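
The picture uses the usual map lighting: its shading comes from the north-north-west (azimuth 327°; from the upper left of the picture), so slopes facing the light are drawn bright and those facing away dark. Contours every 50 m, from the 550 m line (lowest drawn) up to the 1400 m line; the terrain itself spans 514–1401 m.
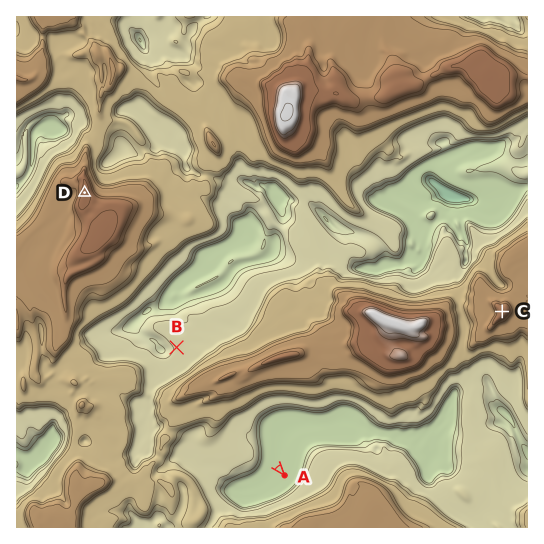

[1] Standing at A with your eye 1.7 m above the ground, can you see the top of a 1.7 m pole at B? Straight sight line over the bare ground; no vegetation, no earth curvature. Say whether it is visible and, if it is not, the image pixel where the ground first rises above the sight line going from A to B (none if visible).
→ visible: false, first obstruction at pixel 262 448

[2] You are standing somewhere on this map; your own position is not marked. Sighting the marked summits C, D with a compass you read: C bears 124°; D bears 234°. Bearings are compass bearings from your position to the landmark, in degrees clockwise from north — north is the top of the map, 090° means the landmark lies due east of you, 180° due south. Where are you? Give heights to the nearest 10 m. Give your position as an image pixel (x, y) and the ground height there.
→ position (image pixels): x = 201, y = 108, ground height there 960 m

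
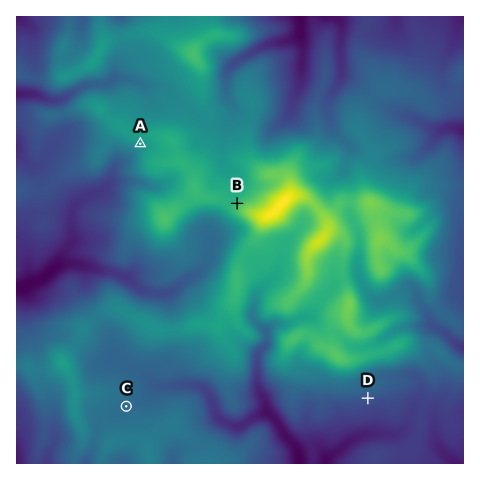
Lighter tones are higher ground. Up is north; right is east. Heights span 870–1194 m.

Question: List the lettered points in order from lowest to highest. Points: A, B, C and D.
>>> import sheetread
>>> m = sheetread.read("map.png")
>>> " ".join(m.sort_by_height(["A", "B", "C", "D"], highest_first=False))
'D C A B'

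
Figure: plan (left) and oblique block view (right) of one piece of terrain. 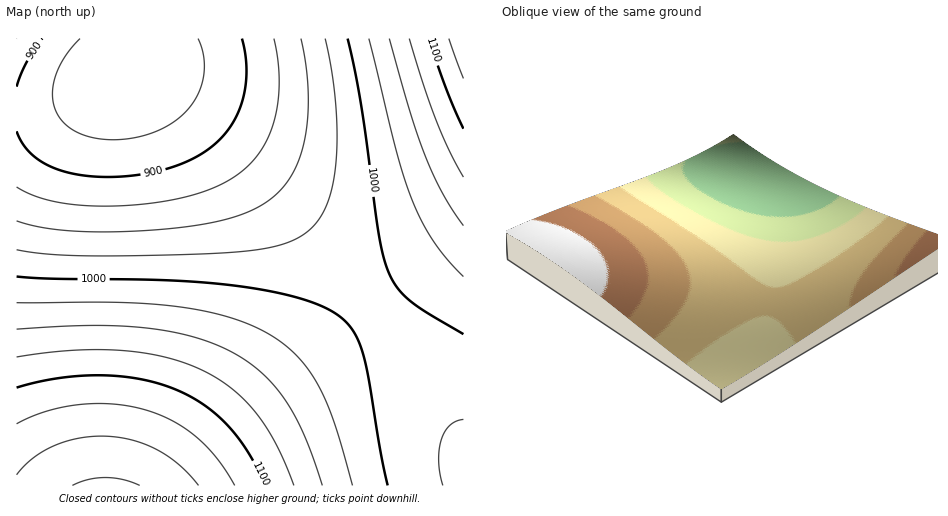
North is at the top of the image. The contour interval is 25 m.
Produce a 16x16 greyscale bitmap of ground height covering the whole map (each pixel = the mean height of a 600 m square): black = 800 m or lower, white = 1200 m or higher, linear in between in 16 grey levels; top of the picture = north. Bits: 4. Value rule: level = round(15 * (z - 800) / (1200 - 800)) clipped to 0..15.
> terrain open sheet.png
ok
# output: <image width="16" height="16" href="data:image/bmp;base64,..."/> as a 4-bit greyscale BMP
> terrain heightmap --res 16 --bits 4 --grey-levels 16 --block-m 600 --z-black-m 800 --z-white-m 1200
<image width="16" height="16" href="data:image/bmp;base64,Qk32AAAAAAAAAHYAAAAoAAAAEAAAABAAAAABAAQAAAAAAIAAAAATCwAAEwsAABAAAAAAAAAAAAAAABEREQAiIiIAMzMzAERERABVVVUAZmZmAHd3dwCIiIgAmZmZAKqqqgC7u7sAzMzMAN3d3QDu7u4A////AN7u7dy7qYd23d3dzLqZh3fM3czLqpiHd7zMy7qpmId3q7u6qpmId3eqqqmZmIh3d4iZiIiIh3eId3d3d3d3eIhmZmZmd3d4iVVVVVZmZ3iJVEREVVZneJpEMzREVWd4mkMzMzRFZ4irMyIjM0VniaszIiIzRWeJrEMyIjNFZ4m8"/>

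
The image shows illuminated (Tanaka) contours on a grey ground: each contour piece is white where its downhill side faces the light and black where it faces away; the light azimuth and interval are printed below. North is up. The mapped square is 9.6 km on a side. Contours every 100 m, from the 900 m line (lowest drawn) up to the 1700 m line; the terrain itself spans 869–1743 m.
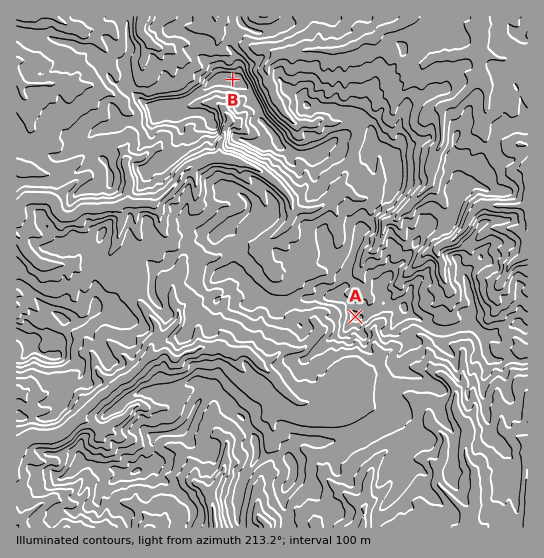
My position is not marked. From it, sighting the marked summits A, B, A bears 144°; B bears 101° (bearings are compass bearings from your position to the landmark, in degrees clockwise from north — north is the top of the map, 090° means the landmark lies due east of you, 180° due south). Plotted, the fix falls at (175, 68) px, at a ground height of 1190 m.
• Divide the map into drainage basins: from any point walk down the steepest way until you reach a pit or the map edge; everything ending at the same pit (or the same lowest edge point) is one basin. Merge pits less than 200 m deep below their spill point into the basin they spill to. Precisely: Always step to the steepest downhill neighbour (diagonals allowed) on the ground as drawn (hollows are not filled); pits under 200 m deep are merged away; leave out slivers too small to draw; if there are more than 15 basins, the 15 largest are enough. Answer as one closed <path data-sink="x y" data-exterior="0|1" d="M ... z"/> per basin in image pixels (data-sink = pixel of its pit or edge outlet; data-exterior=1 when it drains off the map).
<path data-sink="17 215" data-exterior="1" d="M127 16l-111 1 0 268 5 0 22 22 22 13 10 3 8-2 10-8 4-8 10-2 8-8 1-17 4-12 11-10 7 0 19 12 12-5 20-19 24-7 13-9 6 5 3 9 0 20-3 8 9 6 18 20 19 7 57-7 10-11-1-10 7-13 9-31 11-10 25-35 0-29-6-6-19-10-5 12-23-4-5 2-8-6-17 11-20-3-14-8-4-10-15-16 0-6-12-23-9-9-6-2-15 0-33 22-26 4-4 3-5-1-21-18-1-4-4-18 7-17-3-11z"/><path data-sink="478 25" data-exterior="0" d="M527 16l-288 1 2 8-12 21 10 19 0 9-4 5 13 11 12 23 0 6 15 16 7 13 11 5 17 3 5-1 12-10 11 6 5-2 23 4 5-12 19 10 6 6 0 29-25 35-11 10-9 31-7 13 1 10-9 10 15 10 6 12 18-6 8-8 11 4 9 0 4 6 11 4 17 14 10 1 26-8 13 11 1 15 6 10 10 0 6-3 11 4 10 0z"/><path data-sink="17 446" data-exterior="1" d="M226 228l-13 9-24 7-20 19-12 5-19-12-7 0-11 10-4 12 0 15-9 10-10 2-4 8-10 8-8 2-11-2-9 35-12-1-13-8-8 10-6 2 1 169 112 0-2-14-5-3-5 0-9-13 0-13 14-10 7 0 16-6 8-5 2-2 0-11-3-6 1-8 10-4 11 0 9-4 17-30 10-12 4 1 30 31 11 18 2 14-1 3 7 3 11-1 15 3 0-10 6-9 40 1 23-5 20-9 13-12 2-6-5-14 0-6 9-18-1-13 12-15-1-4-11-8-3-6 11-14 0-4-17-2-4-2-8 8-18 6-6-12-5-5-9-4-36 3-15 4-19-3-12-7-14-17-9-6 3-8 0-20-3-9z"/><path data-sink="473 527" data-exterior="1" d="M405 309l-12 16 3 6 9 6 3 6-12 15 1 13-9 18 0 6 5 14-2 6-20 16-22 8-14 2-40 0-6 8 0 10 4 7 0 11-10 18 5 32 239 1 1-166-10-1-11-4-6 3-10 0-6-10-1-15-13-11-26 8-10-1-17-14-11-4z"/><path data-sink="215 527" data-exterior="1" d="M211 387l-11 12-17 30-9 4-11 0-10 4 0 28 4 12 18 12 16 16 2 12-4 8 1 3 48 0-1-23 3-18 5-13 11-16 0-17-12-22z"/><path data-sink="143 17" data-exterior="1" d="M183 16l-55 1 0 22 3 11-7 16 3 13 2 10 21 18 5 1 4-3 26-4 35-23-8-12-8-7 0-12-7-7-25-10 12-12z"/><path data-sink="149 527" data-exterior="1" d="M153 464l-8 5-16 6-7 0-11 6-4 6 2 14 8 10 5 0 5 3 3 14 59 0 4-11-2-12-16-16-18-12z"/><path data-sink="267 527" data-exterior="1" d="M257 455l-17 32-3 18 2 22 48 1-4-33 10-18 0-11-2-5-6-4-22 0z"/>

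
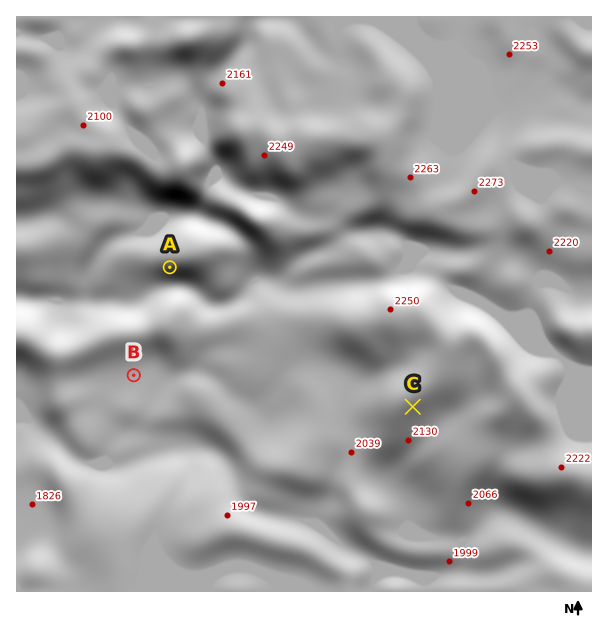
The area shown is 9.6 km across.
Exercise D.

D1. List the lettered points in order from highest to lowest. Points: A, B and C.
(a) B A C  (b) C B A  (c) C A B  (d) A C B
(c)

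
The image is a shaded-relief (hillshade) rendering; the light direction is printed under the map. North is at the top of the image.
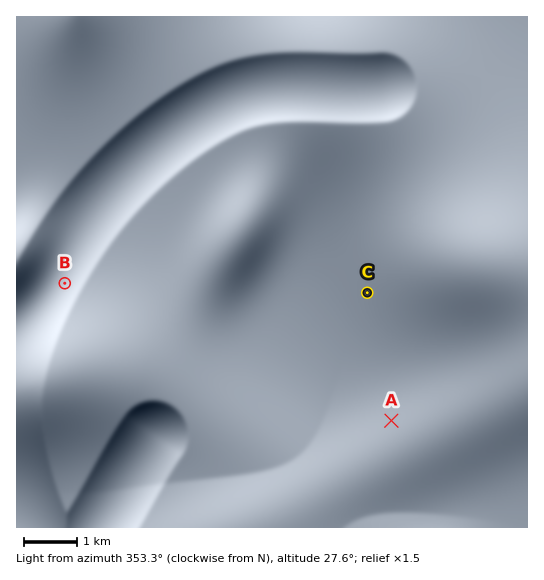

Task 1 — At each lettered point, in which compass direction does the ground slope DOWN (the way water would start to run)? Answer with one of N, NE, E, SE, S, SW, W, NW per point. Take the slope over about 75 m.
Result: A NW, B NW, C SW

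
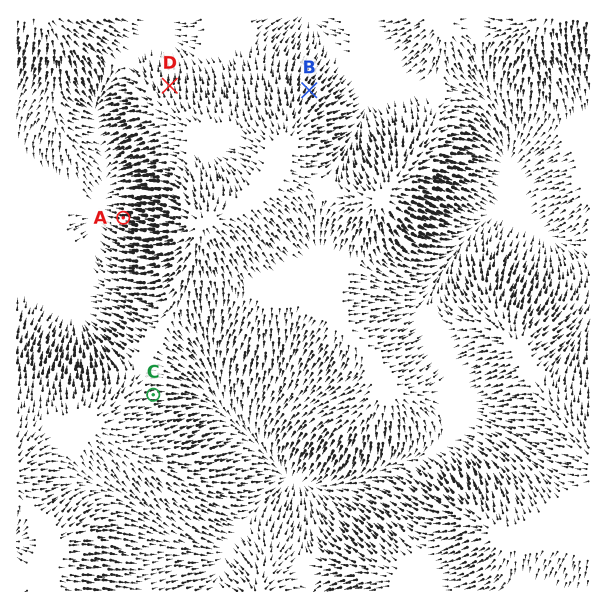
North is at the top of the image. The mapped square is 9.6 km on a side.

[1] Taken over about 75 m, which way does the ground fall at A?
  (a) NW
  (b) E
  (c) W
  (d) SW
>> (c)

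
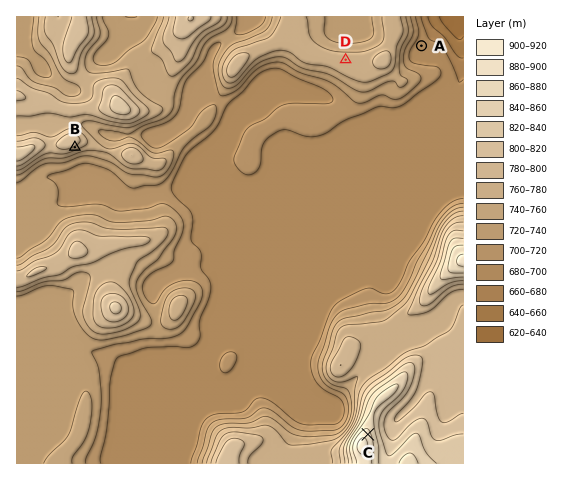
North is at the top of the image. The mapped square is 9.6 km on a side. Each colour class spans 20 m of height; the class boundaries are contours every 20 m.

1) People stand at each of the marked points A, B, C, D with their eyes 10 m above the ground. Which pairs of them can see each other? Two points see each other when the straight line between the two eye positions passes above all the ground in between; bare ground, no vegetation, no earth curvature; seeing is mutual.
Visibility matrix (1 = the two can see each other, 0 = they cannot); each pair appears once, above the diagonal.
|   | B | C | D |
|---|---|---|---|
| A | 0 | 0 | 0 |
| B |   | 1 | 1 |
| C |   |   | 1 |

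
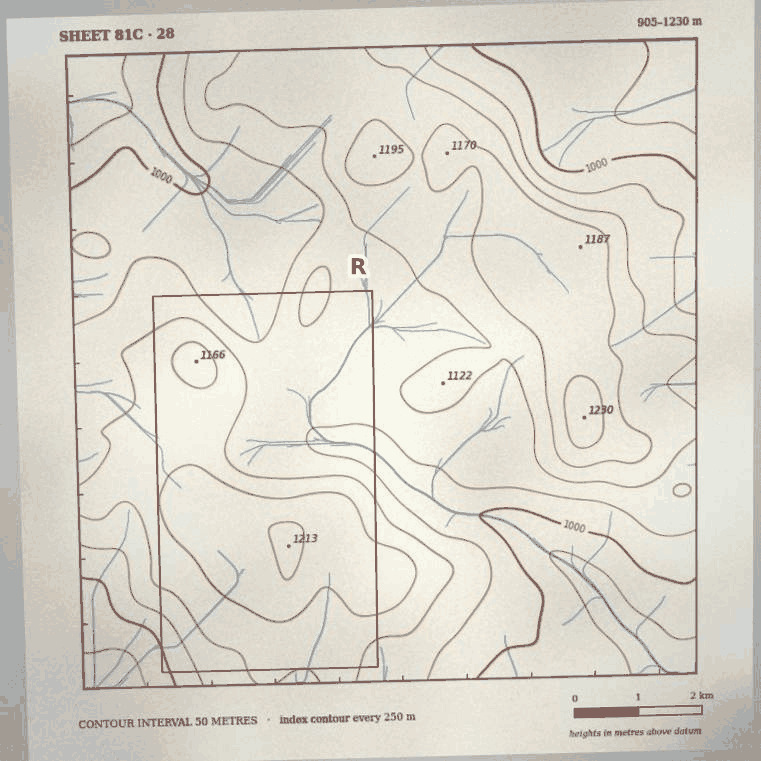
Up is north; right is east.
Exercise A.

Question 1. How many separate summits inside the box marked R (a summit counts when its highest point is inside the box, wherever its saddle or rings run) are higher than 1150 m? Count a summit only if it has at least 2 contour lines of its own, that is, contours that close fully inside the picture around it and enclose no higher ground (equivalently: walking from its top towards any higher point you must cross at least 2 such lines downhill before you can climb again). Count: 1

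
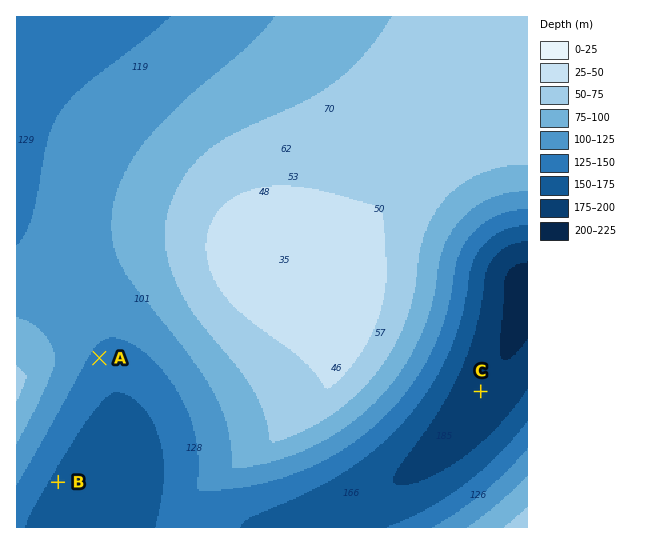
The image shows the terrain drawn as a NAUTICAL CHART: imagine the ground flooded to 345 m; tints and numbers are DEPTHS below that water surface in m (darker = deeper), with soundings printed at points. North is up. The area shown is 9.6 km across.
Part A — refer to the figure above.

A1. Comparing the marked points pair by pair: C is lower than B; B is lower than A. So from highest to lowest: A B C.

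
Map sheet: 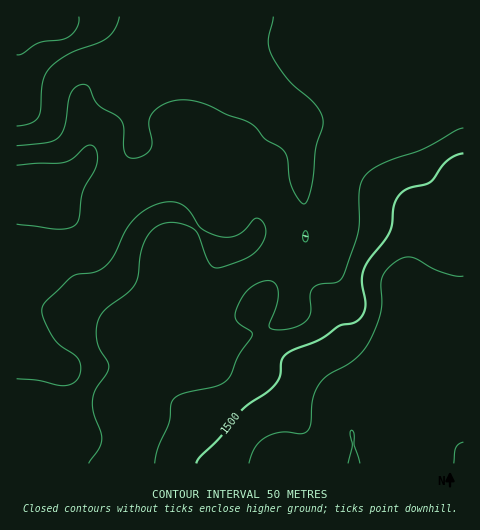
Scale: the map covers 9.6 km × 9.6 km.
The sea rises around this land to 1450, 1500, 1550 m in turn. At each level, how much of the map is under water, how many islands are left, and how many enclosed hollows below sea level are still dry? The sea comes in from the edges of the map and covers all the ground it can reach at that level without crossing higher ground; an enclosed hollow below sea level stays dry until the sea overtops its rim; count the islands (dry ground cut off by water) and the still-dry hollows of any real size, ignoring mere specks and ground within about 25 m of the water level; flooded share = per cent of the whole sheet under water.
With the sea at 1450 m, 68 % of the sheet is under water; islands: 0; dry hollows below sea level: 0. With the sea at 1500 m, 80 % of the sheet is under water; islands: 0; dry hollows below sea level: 0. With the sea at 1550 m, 88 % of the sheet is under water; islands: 0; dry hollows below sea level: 0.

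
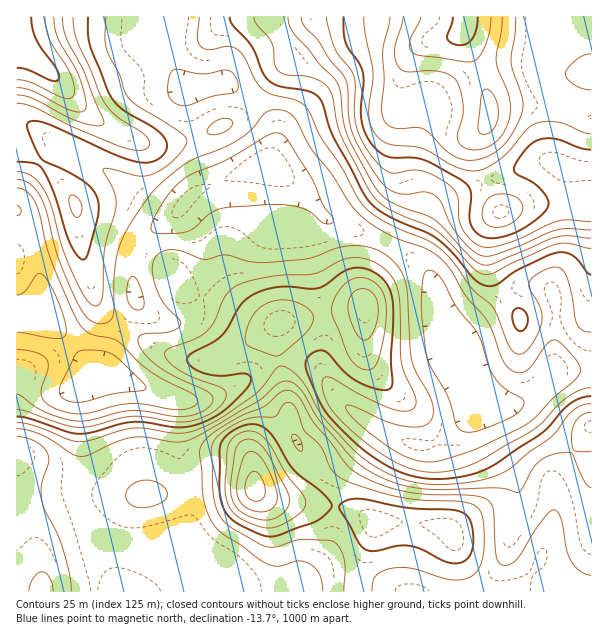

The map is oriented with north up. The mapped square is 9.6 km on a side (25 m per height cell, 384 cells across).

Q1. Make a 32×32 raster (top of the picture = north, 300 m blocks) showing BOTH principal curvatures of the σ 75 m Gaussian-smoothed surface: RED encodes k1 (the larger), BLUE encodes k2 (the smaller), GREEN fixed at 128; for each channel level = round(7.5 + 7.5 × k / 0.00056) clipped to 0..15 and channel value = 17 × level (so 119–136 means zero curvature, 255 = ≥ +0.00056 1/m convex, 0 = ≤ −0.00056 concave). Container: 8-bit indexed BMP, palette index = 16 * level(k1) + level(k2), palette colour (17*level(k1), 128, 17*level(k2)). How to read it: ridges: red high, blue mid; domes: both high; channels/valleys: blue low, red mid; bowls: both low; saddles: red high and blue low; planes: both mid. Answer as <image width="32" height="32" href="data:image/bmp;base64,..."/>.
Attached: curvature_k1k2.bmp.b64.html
<image width="32" height="32" href="data:image/bmp;base64,Qk02CAAAAAAAADYEAAAoAAAAIAAAACAAAAABAAgAAAAAAAAEAAATCwAAEwsAAAABAAAAAAAAAIAAABGAAAAigAAAM4AAAESAAABVgAAAZoAAAHeAAACIgAAAmYAAAKqAAAC7gAAAzIAAAN2AAADugAAA/4AAAACAEQARgBEAIoARADOAEQBEgBEAVYARAGaAEQB3gBEAiIARAJmAEQCqgBEAu4ARAMyAEQDdgBEA7oARAP+AEQAAgCIAEYAiACKAIgAzgCIARIAiAFWAIgBmgCIAd4AiAIiAIgCZgCIAqoAiALuAIgDMgCIA3YAiAO6AIgD/gCIAAIAzABGAMwAigDMAM4AzAESAMwBVgDMAZoAzAHeAMwCIgDMAmYAzAKqAMwC7gDMAzIAzAN2AMwDugDMA/4AzAACARAARgEQAIoBEADOARABEgEQAVYBEAGaARAB3gEQAiIBEAJmARACqgEQAu4BEAMyARADdgEQA7oBEAP+ARAAAgFUAEYBVACKAVQAzgFUARIBVAFWAVQBmgFUAd4BVAIiAVQCZgFUAqoBVALuAVQDMgFUA3YBVAO6AVQD/gFUAAIBmABGAZgAigGYAM4BmAESAZgBVgGYAZoBmAHeAZgCIgGYAmYBmAKqAZgC7gGYAzIBmAN2AZgDugGYA/4BmAACAdwARgHcAIoB3ADOAdwBEgHcAVYB3AGaAdwB3gHcAiIB3AJmAdwCqgHcAu4B3AMyAdwDdgHcA7oB3AP+AdwAAgIgAEYCIACKAiAAzgIgARICIAFWAiABmgIgAd4CIAIiAiACZgIgAqoCIALuAiADMgIgA3YCIAO6AiAD/gIgAAICZABGAmQAigJkAM4CZAESAmQBVgJkAZoCZAHeAmQCIgJkAmYCZAKqAmQC7gJkAzICZAN2AmQDugJkA/4CZAACAqgARgKoAIoCqADOAqgBEgKoAVYCqAGaAqgB3gKoAiICqAJmAqgCqgKoAu4CqAMyAqgDdgKoA7oCqAP+AqgAAgLsAEYC7ACKAuwAzgLsARIC7AFWAuwBmgLsAd4C7AIiAuwCZgLsAqoC7ALuAuwDMgLsA3YC7AO6AuwD/gLsAAIDMABGAzAAigMwAM4DMAESAzABVgMwAZoDMAHeAzACIgMwAmYDMAKqAzAC7gMwAzIDMAN2AzADugMwA/4DMAACA3QARgN0AIoDdADOA3QBEgN0AVYDdAGaA3QB3gN0AiIDdAJmA3QCqgN0Au4DdAMyA3QDdgN0A7oDdAP+A3QAAgO4AEYDuACKA7gAzgO4ARIDuAFWA7gBmgO4Ad4DuAIiA7gCZgO4AqoDuALuA7gDMgO4A3YDuAO6A7gD/gO4AAID/ABGA/wAigP8AM4D/AESA/wBVgP8AZoD/AHeA/wCIgP8AmYD/AKqA/wC7gP8AzID/AN2A/wDugP8A/4D/AIa5mIWHiIiHh4iHh3d2lnd2driWZXV0hJOUlqeXd5eXhqeXhYeHh3d3h4d2dYWVdnZ2lqV2doaYubaThaeYl3aHp4eGd4eHd3d3hoRzpKRkhXWGuJiWl6i6uYNzl6iHdYeXhnZ3hoaGdnaEopPFtpWWhYa5qKenqLm5hHKGuJd1l4d2hoeHmIiHhpHD6vro1saktsnY5/f46di1g3WnmIWXh3aHh5eYqJiVkLX9/NfFtqW2x8fGtre31tW1hqeYhZeHhoaHh4eHh3Rxlfn6pnOElrWmhnRiYXKEpbanqZd2ucjGtbeomJenpKOm+PmVYJbnxoZzYWFzdHWGp7i4pob6+ebU1ujp+Pb09Pj86ZGD9+iEcXBxhJSEdIWFl8bFt8eVdGN0p7i3hHJylej0wuf1c3Bwg5a3pnV1dHNjhcjswHBQYnKSkYBgUFCAoKPo+6VgcIS32MiWhXZ2dHKCptm2hWR0dXSBgICDlLGAcdX2kHCVuOfHhoSGhoWWpIGCsrm4lnVlc4Om1/j62JWDwrKAk6nYxoZldXaFlce2Y2S0mKe1lHR0x/jnx8jXtpenlnWEqNi3dXR2d3WF2MhzhaeFdYKzt8TWlnRzdIanqKmoloOX+MeFc3Z2dHXZ2pOWqJVkcrb5xXSDlJV0hpipubm2o7j6yYRzdYR1pejKk4Wnp3Jz2PiFYYW4p5WWlqipqKWkyfzJlHN0g6bEtJVzdbeogIX46IVxl8mohoaVhYaGhZbI2Lajg2Fy5cSCcmN1t6eApve3dYK2uqeGh4Z1dXV2hqalk5JxYHT3xoWDYmK0lYDH95d2g5OWhZaYh3Z2hoWFhJGAgHKDt9rZuJh1Y5Rzcdf4mIaGg3R2h5iHh5iYhnVykJKWttTXytva2NbFyEFj9+qolqeGdHWGh4eHiIeFhIOkudjGlIWnysnHxsbZUcT3uZaElaV0c4SFh4d2dYWFg6fpt3Vkg7OklpeGhofU9ceEgYKUtpd1dIOEdXZ1hnRzt+eFZHWmtJGCdXZ2hdiVcnCCptjp2MWnloR0ZYWHg4TIyJeVt8nZt5NjZXWVpXBwlOb3+Ni1tcfZuJV0dYeTptrKuLa2p9nrpoN1hqlxcab39rWFhHR1l7nHtXR1hYOn2smYh3Zlp+m3s7a3uGOW+PelY3N1dnaFhYSilYV0YpW4x5d2dnan2KeUl5eHxfj5yIOEh4d2doV1c6bKuJV0g5XGtnVldbXHhnV2hnbH+NiWc3WHh4aWl3Vjp7mWlJanlafHp4aWxaVldXeHd6jWlXN0dXeHhpa4loW2hoSGp6mmlrnJx8m5l4WFh4eHt8Z1dXaGd3d2dpemt6iVt7iVqId1lqaGt8mYhYV3d4c="/>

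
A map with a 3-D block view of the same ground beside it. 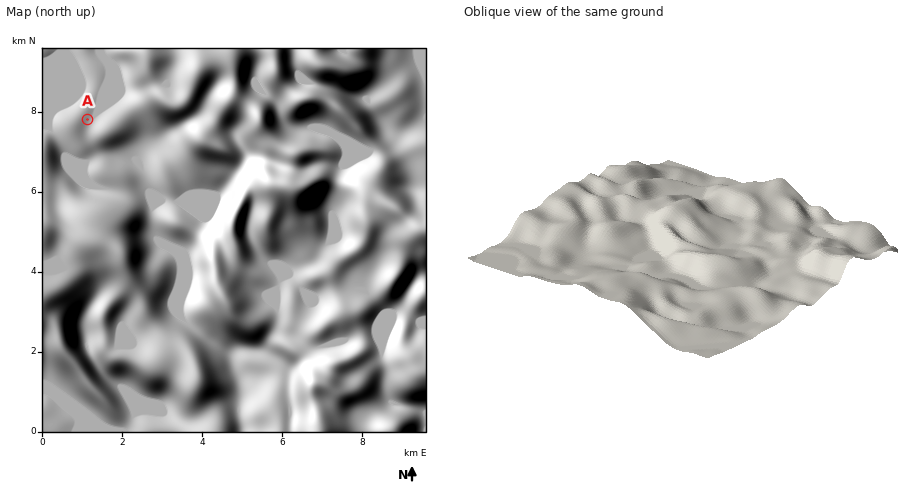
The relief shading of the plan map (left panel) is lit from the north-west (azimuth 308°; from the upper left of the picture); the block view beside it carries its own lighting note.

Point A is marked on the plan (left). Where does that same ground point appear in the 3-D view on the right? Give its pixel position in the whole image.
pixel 536 262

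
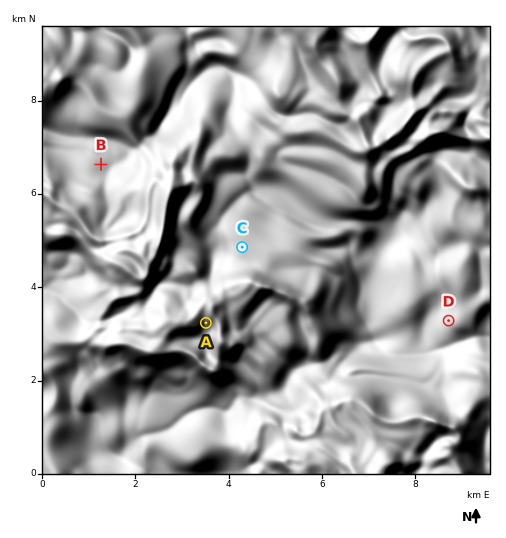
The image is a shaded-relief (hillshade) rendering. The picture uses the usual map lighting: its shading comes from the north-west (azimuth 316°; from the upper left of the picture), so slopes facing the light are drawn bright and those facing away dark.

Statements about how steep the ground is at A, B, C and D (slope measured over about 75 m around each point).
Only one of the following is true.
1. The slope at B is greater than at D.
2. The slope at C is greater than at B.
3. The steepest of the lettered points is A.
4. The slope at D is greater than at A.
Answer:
4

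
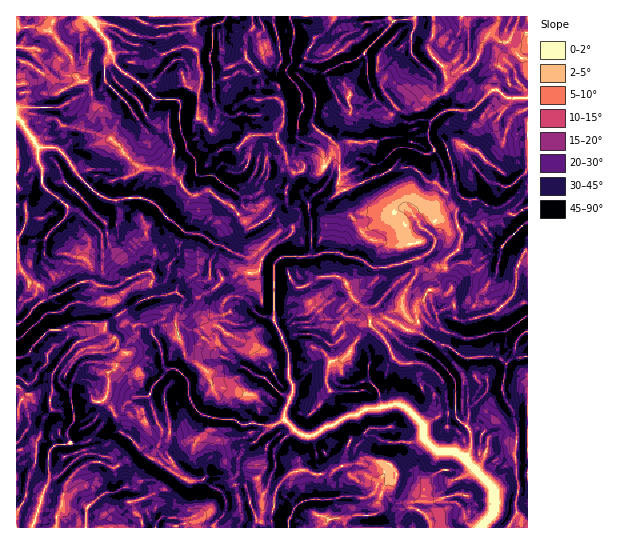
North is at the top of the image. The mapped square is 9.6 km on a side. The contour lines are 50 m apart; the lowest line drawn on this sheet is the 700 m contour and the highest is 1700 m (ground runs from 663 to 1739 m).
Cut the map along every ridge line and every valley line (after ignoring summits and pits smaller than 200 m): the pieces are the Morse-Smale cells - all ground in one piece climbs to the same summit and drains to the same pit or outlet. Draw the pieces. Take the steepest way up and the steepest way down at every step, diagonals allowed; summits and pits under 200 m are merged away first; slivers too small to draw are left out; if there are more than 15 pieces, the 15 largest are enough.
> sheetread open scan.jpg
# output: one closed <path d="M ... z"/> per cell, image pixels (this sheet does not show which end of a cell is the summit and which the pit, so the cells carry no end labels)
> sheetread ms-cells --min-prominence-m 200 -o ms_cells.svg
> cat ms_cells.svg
<path d="M334 143l-5 18-6 6-18 0-4 5-8 1-8 18 2 12 4 7 2 21-7 8-16 9-7 9 0 3 12 6-2 53 15 32 1 28 4 7 0 5-8 18-1 10-13 6-14 14 0 3 6 6 11 1 19-18 12 5 6 0 15-9 7-2 4 9 8 7 8 4 6-1 10-8 5 0 9 5 12 2 1 12-5 11 5 9-12 11-7 25-3 4-19 0-6 2-4 4 0 7 182 0 1-195-5 0-4 5-6 19-6 6-2 0-10-7-30 1-15-10-12-3-19-13-3-24 8-8 3-6 4-4 16 4 5-4-7-16 0-12 15-15 1-13-4-7-1-15 7-13-9-5-9-1-10-9-8-2-8-9-9-5-15 0-12 8-44 17 0-42z"/><path d="M199 16l-182 0-1 154 11 2 12-9 4 6 1 18 25 21 9 3 24 22 9-1 6-6 2-19-2-7 22-3 16 7 11 13 19 15 17 3 11 8 32 14 10-1 7 3 8-11 16-9 7-8-2-21-4-7-2-10 8-20-6-11-2-9-8-12 0-6-28 1-11 12-9-1-21-20-5-7-4-2-2-7 4-38-2-6-2-16-2-2-2-24z"/><path d="M527 16l-93 0-1 19-5 12 3 7 13 13 4 18-3 6-14 8-13 10-15 3-6-4-12 17-1 13-6 3-29 0-10 3-2 2 3 21-1 24 44-16 12-8 15 0 9 5 8 9 8 2 10 9 13 3 8 5 12 0 11 7 12 1 10 7 4 0 12-7z"/><path d="M177 369l-10 0-3 6-9 8-6 13-15 1-10 9-5 7-4 2 5 15 10 7 17 19 10 4 29 20 17 0 16 11 6 0 13-7 7 1 6 21 7 15 11 2 3-2-1-3 5-28 4-7 13-11 14-1 8 4 7 0 9-2 12-8 8-1 16 1 12-4 11 4 5-6 0-16-12-2-9-5-5 0-10 8-6 1-9-4-11-16-7 2-15 9-6 0-12-5-19 18-11-1-6-6 0-3 13-14-9 0-7-2-11 2-8-5-20-1-13-4-6-5-7-12-1-17z"/><path d="M218 287l-24 12-9 0-8-7-32 7-40 26 0 6 11 8 0 8 5 7-5 13-8 6 0 20-4 6 11 16 4-2 5-7 10-9 15-1 6-13 9-8 3-6 10 0 11 12 0 12 5 13 12 10 10 3 15 0 13 6 8-2 10 2 13 0 10-6 0-6 5-15-12-7-11-12-12-4-31-20 0-6-4-6-2-9 12-12-4-3-2-6 0-8 5-8z"/><path d="M433 16l-98 0-8 14-12 8-18 35 16 18 3 8-4 19 1 8 25 19 11-4 29 0 6-3 1-13 12-17 6 4 15-3 13-10 14-7 3-7-4-18-13-13-3-7 5-12z"/><path d="M70 443l-15 2-5 6-7-3-14 0-4 1-9 10 1 69 167-1-1-6-6-4-15 0-7 8-6-7-9-25-6-5-9-2-1-11-14-18-17-4-15 4z"/><path d="M251 16l-50 0-8 9 2 24 2 2 2 16 2 6-4 42 29 30 9 3 3 0 11-12 28-1 6-10 1-8-1-14-4-4 0-12-21-15-13-17 0-18 8-10z"/><path d="M139 197l-23 4 3 6-2 19-3 5-13 3 2 44-3 7 3 2 12 0 24-14 11-1 3 5-2 6 2 13 10 0 14-4 8 7 9 0 21-11 2-2-8-9 0-11 7-16 0-5-14-10-17-3-19-15-11-13z"/><path d="M39 163l-12 9-11-1 0 74 4 24 10 14 11 4 8 9 9-1 25-14 8 0 8 4 4-7-2-45-23-22-9-3-25-21-1-18z"/><path d="M115 416l-8 3-17 21-18 5 6 12 9-4 23 4 14 18 1 11 9 2 6 5 9 25 6 7 7-8 15 0 6 4 2 7 87-1-1-6-9 2-6-4-11-34-7-1-13 7-6 0-16-11-13 1-9-4-24-17-10-4-17-19-10-7z"/><path d="M465 199l-9 12 1 15 4 7-1 13-15 15 0 12 7 14-3 6 6 13 0 12 8 3 31-8 19-18 3-8 0-17 8-17 4-3-1-42-12 7-4 0-10-7-12-1-11-7z"/><path d="M90 323l-11 0-20 8-10 0-22 24-11 3 0 19 11 7 10-7 20 2 8 9 6 3 2 31-6 13 2 7 4 2 17-4 13-17 12-8-11-16 4-6 0-20 8-6 5-13-5-7 0-8-11-8 0-6z"/><path d="M262 259l-5 13-19 1-8 6-7 0-6 7 11 11-5 8 0 8 2 6 4 3-10 9-2 8 8 18 21 11 8 7 12 4 11 12 13 8 3-13-4-7-1-28-15-32 2-53z"/><path d="M334 16l-61 1 0 8 4 9 4 21-5 19 0 9 3 3 0 13 4 4 1 7-1 15-6 8 0 8 8 12 2 9 6 10 8 0 4-5 18 0 6-6 3-7 1-12-14-10-7-9 4-18-3-14-16-18 18-35 12-8 6-9z"/>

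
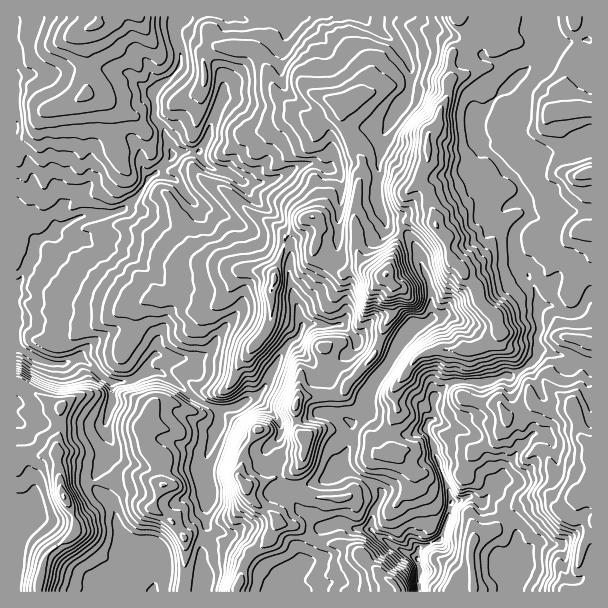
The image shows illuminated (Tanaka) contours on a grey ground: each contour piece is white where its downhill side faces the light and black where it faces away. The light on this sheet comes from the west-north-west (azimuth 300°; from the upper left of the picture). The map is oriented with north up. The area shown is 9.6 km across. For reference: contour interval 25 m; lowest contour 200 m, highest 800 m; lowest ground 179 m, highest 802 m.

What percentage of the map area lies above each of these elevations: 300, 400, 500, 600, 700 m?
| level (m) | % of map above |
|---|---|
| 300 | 93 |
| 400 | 70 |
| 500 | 50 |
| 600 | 23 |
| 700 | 4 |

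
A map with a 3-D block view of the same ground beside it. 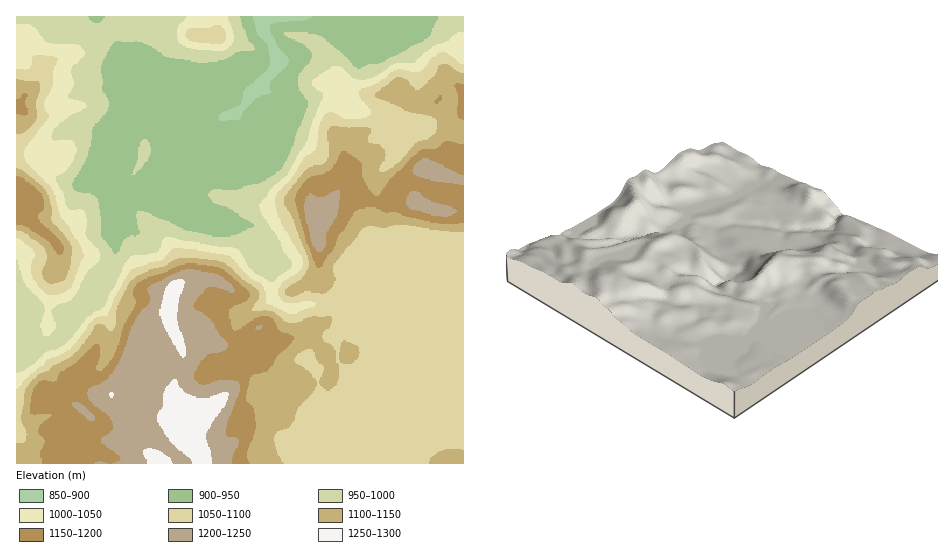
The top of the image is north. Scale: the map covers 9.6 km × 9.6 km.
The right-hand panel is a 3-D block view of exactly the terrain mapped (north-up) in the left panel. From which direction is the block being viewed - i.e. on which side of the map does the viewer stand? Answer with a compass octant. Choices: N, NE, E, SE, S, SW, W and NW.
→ SE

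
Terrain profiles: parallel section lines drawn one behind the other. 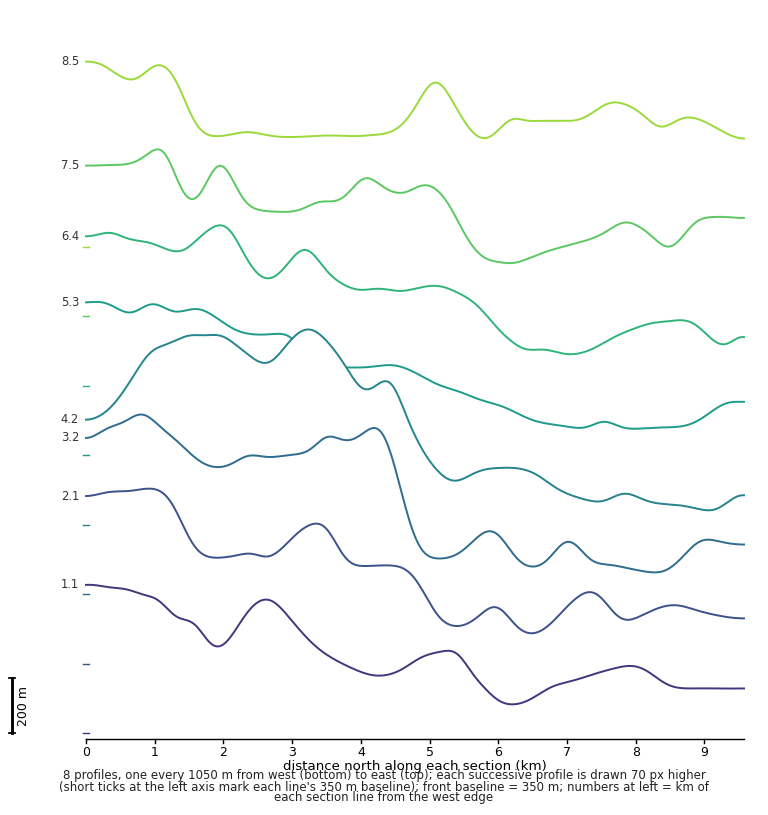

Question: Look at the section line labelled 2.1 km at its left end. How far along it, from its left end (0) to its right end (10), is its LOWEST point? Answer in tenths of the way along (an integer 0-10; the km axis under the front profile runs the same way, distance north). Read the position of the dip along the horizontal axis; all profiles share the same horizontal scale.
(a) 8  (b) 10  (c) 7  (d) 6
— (c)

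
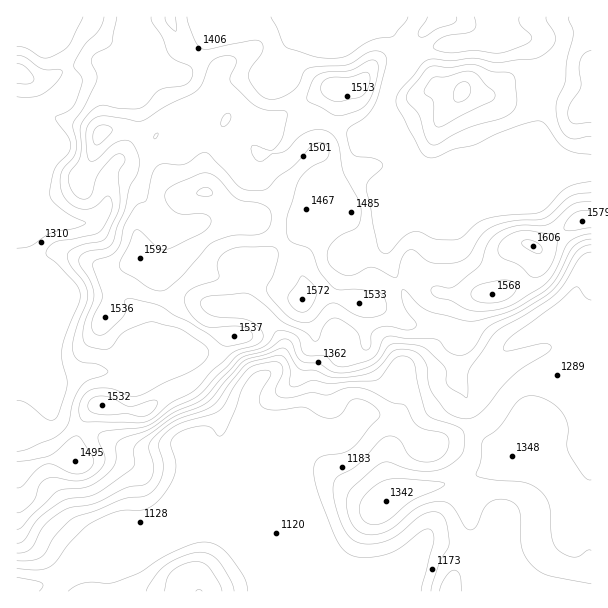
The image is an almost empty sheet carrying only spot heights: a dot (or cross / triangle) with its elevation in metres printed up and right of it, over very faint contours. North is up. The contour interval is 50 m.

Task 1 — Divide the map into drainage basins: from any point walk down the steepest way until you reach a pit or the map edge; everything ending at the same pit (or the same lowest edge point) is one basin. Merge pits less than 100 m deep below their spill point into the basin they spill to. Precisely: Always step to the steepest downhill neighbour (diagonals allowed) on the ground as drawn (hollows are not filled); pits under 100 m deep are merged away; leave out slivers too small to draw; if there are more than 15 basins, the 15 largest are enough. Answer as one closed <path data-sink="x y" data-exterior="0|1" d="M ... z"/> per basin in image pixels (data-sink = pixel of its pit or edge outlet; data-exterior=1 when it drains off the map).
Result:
<path data-sink="17 588" data-exterior="1" d="M242 115l-11 0-5 4-18 31-3 9-1 16-2-26-19-23-13 0-13 8-3 9 10 33 13 18 10 3-22 2-10 5-15 11-2 7 0 15 2 11-1 10 16 8 5 6 2 9 13 24 25 21 18 8 12 2-6 5-6 15-24 24-30 16-17 13-19 1-18-4-17 2-8 9-6 14-5 15 0 14-29 0-29 14 0 117 575 1 1-371-11-1-12 6-20 16-12 6 1 10-4 9-19 17-14 10-60 0-27-18-22 10-23 20-45-12-15 0-6 4 1-16-4-13 1-9 23-32 19-18-1-7-12-18-2-12-10-19-3 0-9 8-21 24 1-7-15-27-5-27-12-7z"/><path data-sink="498 17" data-exterior="1" d="M591 16l-420 0-1 5 11 24 13 11 26 13-4 6-8 24-27 26 11 9 10 15 2 26 1-16 3-9 20-34 14-1 21 7 7 0 36-22 21-10 9-2 0 20-8 15-8 27-2 3 7 12 5 20 10 15 3 10-19 18-23 32-1 9 4 13 0 14 5-2 15 0 45 12 18-17 27-13 27 18 60 0 14-10 19-17 4-9-2-11 3 1 6-2 19-17 17-9 11-1z"/><path data-sink="36 17" data-exterior="1" d="M170 16l-154 1 1 457 28-14 29 0 0-14 5-15 6-14 8-9 17-2 18 4 19-1 17-13 30-16 24-24 6-15 6-5-21-5-21-13-19-22-7-15-2-9-5-6-16-8 1-10-2-11 0-15 2-7 7-7 14-8 26-3-10-3-8-9-15-45 3-6 7-6 22-7 22-22 8-24 4-6-26-13-13-11z"/>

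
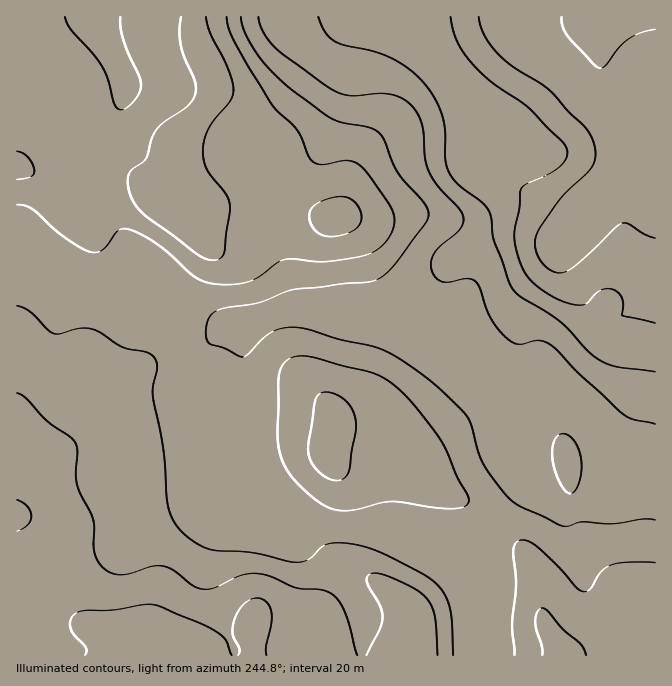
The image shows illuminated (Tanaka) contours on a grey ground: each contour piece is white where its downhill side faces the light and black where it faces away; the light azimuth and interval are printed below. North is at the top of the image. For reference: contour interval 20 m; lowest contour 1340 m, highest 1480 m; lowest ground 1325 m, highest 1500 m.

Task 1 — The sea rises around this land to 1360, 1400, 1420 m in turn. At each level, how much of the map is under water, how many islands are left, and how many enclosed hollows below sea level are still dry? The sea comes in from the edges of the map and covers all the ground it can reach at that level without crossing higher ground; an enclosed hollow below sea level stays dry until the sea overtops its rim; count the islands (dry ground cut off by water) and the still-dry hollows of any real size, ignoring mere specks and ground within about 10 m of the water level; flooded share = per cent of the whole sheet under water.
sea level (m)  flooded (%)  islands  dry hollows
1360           10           0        0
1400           21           0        0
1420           34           0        0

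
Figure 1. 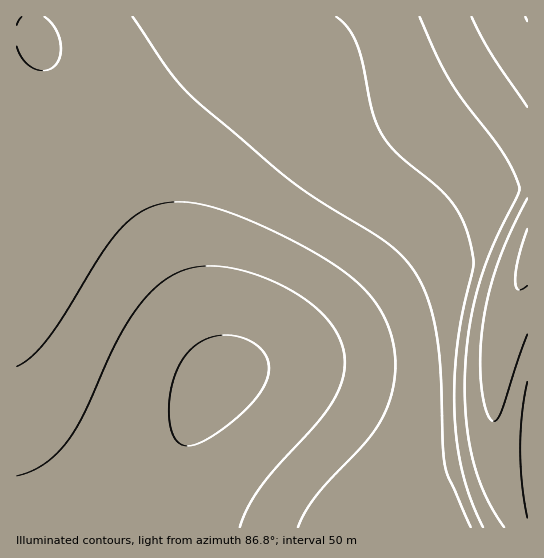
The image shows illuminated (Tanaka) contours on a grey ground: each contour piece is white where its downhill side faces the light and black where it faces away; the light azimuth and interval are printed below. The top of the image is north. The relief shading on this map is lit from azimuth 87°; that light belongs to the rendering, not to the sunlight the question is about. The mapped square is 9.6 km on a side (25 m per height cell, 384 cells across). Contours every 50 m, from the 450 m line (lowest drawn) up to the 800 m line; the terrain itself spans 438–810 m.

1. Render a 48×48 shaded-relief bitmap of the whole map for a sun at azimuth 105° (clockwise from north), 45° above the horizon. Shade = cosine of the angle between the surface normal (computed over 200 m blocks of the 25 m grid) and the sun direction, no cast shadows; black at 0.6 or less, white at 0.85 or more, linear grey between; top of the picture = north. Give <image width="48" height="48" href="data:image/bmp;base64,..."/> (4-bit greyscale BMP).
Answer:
<image width="48" height="48" href="data:image/bmp;base64,Qk32BAAAAAAAAHYAAAAoAAAAMAAAADAAAAABAAQAAAAAAIAEAAATCwAAEwsAABAAAAAAAAAAAAAAABEREQAiIiIAMzMzAERERABVVVUAZmZmAHd3dwCIiIgAmZmZAKqqqgC7u7sAzMzMAN3d3QDu7u4A////AGZmZmZmZnd3iIiIiIiIiIh3d2ZmaLy5dmZmZmZmZmd3eIiIiIiIiIh3d3ZmacyoZWZmZmZmZmd3eIiIiJmIiIiHd3d3esuXVGZlVVZmZmZ3eIiIiImIiIiId3d3i9uXQ2ZVVVVWZmZ3d4iIiIiIiIiIh3d3nNuGMmZVVVVVZmZnd4iIiIiIiIiIiHd3rdqFMWZVVVVVVmZnd3iIiIiIiIiIiIh4vdqFIGZVVVVVVWZmd3eIiIiIiIiIiIiIztp0EGVVVVVVVWZmd3eIiIiIiIiIiIiJzsp0EGVVVVVVVVZmZ3d4iIiIiIiIiIiJ3tp0EGVVVVVVVVVmZ3d3iIiIiImYiIiJ39p0EGVVVVVVVVVmZnd3iIiIiImZmZiK39p0EGVVVVVVVVVWZmd3eIiIiImZmZma39p0EGVVVVVVVVVWZmd3d4iIiImZmZma39uEEGVVVVVVVVVVZmZ3d4iIiIiZmZma3+uFEGVVVVREVVVVZmZ3d3iIiIiJmZmZ3+uVIGVVVVRERVVVZmZnd3eIiIiImZmZz+yWMWVVVVRERVVVVmZnd3d4iIiIiZmZz/ynMmVVVVRERVVVVmZmd3d3iIiIiJmZv/2nQmVVVVRERVVVVmZmd3d3iIiIiIiZrv64U2VVVVRERVVVVmZmd3d3eIiIiIiInf7JZGVVVVVVVVVVVmZmd3d3d4iIiIiIm//admVVVVVVVVVVVmZmd3d3d3iIiIiIiu/bh2ZVVVVVVVVVVmZmd3d3d3d4iIiIic/sqGZVVVVVVVVVZmZmd3d3d3d3eIiIiK79uWZVVVVVVVVVZmZmd3d3d3d3d3iIiJ3+y2ZVVVVVVVVWZmZmd3d3d3d3d3d4iIrv3GZlVVVVVVVmZmZnd3d3d3d3d3d3iInP7WZlVVVVVVZmZmZ3d3d3d3d3d3d3eIiu/mZmZVVVVmZmZmZ3d3d3d3d3d3d3d4iL/2ZmZmZmZmZmZmd3d3d3d3d3d3d3d3iJ32ZmZmZmZmZmZnd3d3d3d3d3d3d3d3iIrGZmZmZmZmZmZ3d3d3d3d3d3d3d3d3eIiWZmZmZmZmZmd3d3d3d3d3d3d3d3d3eIiGZmZmZmZmZnd3d3d3d3d3d3d3d3d3eIiGZmZmZmZ3d3d3d3d3d3d3d3d3d3d3eIiGZmZnd3d3d3d3d3d3d3d3d3d3d3d3eIiGZmZ3d3d3d3d3d3d3d3d3d3d3d3d3iIiGZmd3d3d3d3d3d3d3d3d3d3d3d3d4iIiGZnd3d3d3d3d3d3d3d3d3d3d3d3eIiIiGZnd3d3d3d3d3d3d3d3d3d3d3d4iIiIiGZnd3d3d3d3d3d3d3d3d3d3d4iIiIiIiGZ3d3d3d3d3d3d3d3d3d3d3eIiIiIiIiGZ3d3d3h3d3d3d3d3d3d3d3iIiIiIiIiGZ3d3eIiHd3d3d2Zmd3d3d3iIiIiIiIiGZ3d3iIiId3d3dmZmZnd3d3iIiIiIiIiGZ3d3iIiId3d3ZmZmZmd3d3iIiIiIiIiGZ3d4iIiId3d3ZmZmZmd3d4iIiIiIiIiA=="/>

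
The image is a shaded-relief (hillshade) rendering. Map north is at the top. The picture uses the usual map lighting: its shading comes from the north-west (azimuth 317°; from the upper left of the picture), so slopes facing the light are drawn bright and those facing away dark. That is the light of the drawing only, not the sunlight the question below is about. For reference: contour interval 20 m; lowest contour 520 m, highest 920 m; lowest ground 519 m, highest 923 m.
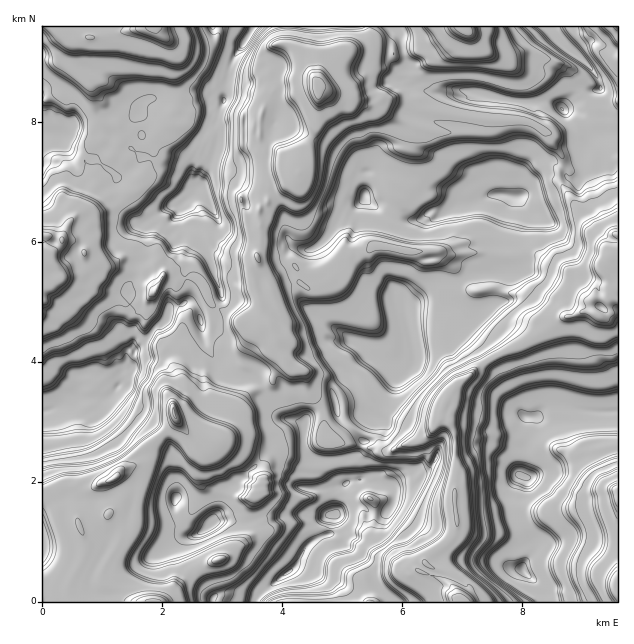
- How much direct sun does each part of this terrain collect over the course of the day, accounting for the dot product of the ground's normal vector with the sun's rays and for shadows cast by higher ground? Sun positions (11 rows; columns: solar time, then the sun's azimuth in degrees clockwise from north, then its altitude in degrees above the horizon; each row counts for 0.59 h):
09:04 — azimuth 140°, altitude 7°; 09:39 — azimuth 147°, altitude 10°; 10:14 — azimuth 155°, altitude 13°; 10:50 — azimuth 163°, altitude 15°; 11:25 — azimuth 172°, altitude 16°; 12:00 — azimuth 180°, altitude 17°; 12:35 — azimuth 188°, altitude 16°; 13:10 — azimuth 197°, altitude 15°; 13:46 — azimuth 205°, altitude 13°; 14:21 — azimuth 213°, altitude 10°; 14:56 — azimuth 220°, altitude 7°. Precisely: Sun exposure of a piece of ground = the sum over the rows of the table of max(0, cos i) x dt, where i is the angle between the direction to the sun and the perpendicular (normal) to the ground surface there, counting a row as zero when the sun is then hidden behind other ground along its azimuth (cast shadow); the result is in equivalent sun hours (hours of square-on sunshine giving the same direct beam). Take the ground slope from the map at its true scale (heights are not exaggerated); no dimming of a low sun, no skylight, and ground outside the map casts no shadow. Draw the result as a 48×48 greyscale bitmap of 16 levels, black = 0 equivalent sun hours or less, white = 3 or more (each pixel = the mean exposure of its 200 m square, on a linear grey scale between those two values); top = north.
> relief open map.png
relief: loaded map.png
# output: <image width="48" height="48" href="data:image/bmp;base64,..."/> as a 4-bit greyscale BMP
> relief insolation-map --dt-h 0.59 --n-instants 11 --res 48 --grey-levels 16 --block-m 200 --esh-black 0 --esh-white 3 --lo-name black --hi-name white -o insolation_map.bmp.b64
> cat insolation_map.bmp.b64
<image width="48" height="48" href="data:image/bmp;base64,Qk32BAAAAAAAAHYAAAAoAAAAMAAAADAAAAABAAQAAAAAAIAEAAATCwAAEwsAABAAAAAAAAAAAAAAABEREQAiIiIAMzMzAERERABVVVUAZmZmAHd3dwCIiIgAmZmZAKqqqgC7u7sAzMzMAN3d3QDu7u4A////AHd3d3MRNlipiCAREjZSbN13UlIhFniZq3d3d3YgIou921AAASV3v8h1ExABNpiqh1d3d3EAJGv/zaUQE2NXiHd2UQATV5iGYzZ3d3cxAUaIuduFVEMUU1d3VENYhlZURWd3d3u2UxEUeauoVSFSEAFHvKt2ZkY2R5h3d3i6djAAFHzJlmVVIQEUepiWZ7hnd6d3eHeHd4UkZnRoYhVSEjNmd2ZWe5jHqJd3d3d2ZnvJjJp5iGdWQzVod2ZWZniImXd3d3eIZniHm9qpqcd3RVRXd3VWUlVniVd3nZeKib2XVXdVd3ZSV3RFdmZiEyRGdREjM5h6vMzupDa6vdyom3ZEdmdjVlRDIgAAABZ5q+3tyUaYd5q+/9t1Y1d8yHliABAAAAN4nId7mWd3v/7LjP6HZFmWd5dlMiEAAAAmynd3eHd3d3ZkIjj7h3aGdjEjRBEAARIhjHZCRmY1V1QzNDWueIdWZmZCEVVUISM2llEUZme7l0ZmZFVnh3dmd2ZmZnZlVCNnQyRmY2eKp2d3ZSRHiXeXd3d4iMdmZkJmIUQyFXh3h3R3QSIVeaquyZvv/5t2ZmUjJCIkZnnvuFZ1IxEQOsvqveyYiInbmXZTETVnd6yGRFdBVlMxAG2s////7O2qy6hnZmZ3nMh0RGQlZlVSABXf2YiIm7ndp6t2d3Z3qod3VVJndmZkISEmnf7v/s65ynizJ2V4p3d2VnztlmdmVSVDZ4mYqojKi+6rNVd2Z3dkV5mHZmdndlJVV3rOy7d8qIeJhWl1JndFiYd3Vmd3d3UUImRHaayHyXeM3LhFeHdKzex3d4uHeKmFZFdUd3uni3dUl4dId3VXd3qHvOp3dkRCJTZjZ3ZXeZd0V3RXh3Nnd3fKmovKl3d2RVVol3VodFd3ZDNmiHVkI3ed7/yrmId3dFIVZ0iWdGd2ITZVVndXYjVnhkRDV3d3ZBJWVWRnd2IRRndjd3ebxzESEBEjVndlRDN3NSN3d3RFVGZIh3mIiWVURlISNFMAESdyQ0ZnZo6nIQFKhnrvuHdEd5t0IRJFZqh0ETZTFnjKtlWYd3jP2odnh3jJd3VFaJhFZFESVneNu3eGNXmoupe6d3d6h3mpiYQRJEVmd3d3mc13Z3l3iJd3d3d6uHd3m3Z2MURHd3d3mKhmeHd3eJl3eLyHrsmt2Hh3d1I3d3d3i3dlqXVXeJyoncvJeL7aied3d3dWd3d3e7d3d3MSecrO2Yiu///szYh3d3dmd3d3d6h3d3ZmjL3+qHd3d3ebp1R3d4rad3d3d3l2Z3d6iM+5yXd3d3ZUMBFXd+yYqHd3d3VkNXe5vpeneXd2MQABNXl3eIedzZd3iHd2ZXd4mHdWM3d2VXzu7pmHR4vYed///qt2aHd3ZEZHZniJzdu8iMqGe7uHeIib79qWVndmI2d3mXr///+6d4pT2Ynu///cmKmXI4u3d3iXeKyM3Mx2dzArp82ZiIid2HaHMUhTITNHdXeqnZZjQQKqe8h3d3vZZkQ3cgAAAAAkNpm52XhUETiLzA=="/>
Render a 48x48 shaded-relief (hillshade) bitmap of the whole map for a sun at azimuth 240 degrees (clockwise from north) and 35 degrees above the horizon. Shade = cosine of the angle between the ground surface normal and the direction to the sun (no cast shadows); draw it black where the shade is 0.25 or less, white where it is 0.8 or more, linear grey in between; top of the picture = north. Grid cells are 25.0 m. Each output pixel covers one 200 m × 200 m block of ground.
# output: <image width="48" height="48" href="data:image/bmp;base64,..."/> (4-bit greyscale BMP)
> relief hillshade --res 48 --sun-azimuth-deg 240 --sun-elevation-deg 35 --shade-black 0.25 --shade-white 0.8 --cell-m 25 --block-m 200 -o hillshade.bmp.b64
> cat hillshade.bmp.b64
<image width="48" height="48" href="data:image/bmp;base64,Qk32BAAAAAAAAHYAAAAoAAAAMAAAADAAAAABAAQAAAAAAIAEAAATCwAAEwsAABAAAAAAAAAAAAAAABEREQAiIiIAMzMzAERERABVVVUAZmZmAHd3dwCIiIgAmZmZAKqqqgC7u7sAzMzMAN3d3QDu7u4A////AJmZmZp0UyWJaLczRnmYrv27cyAAOL3u7pmZmZdVZEepdmZWeKuZ79qZcwADec7u3YmZmXRFZ5qodmaJq8qb/ZmYQABHq93curqZmWRXiIqnZVaJq5ebyoiHMQWJq7y7qduZmYZXiHh3ZWVomYq6qHmYZDV5mby7rNuZmZdVd3eIZ3ZXmIq5iJmrlSRXm9vMzdqZmZhTeHermYZWZouoiqrMpAI3vcvc3LmZmZhDeIi7qoZGZrypmrzdowFIu6zM3JmZmZhDaaqqy4VWaKq5eszdkgBYmqu83XiJqZlTarqau3M1iZmYnMvdkgBmeau8y3dniYd0bNuYqnRomIqqzbvdoQE2vLvLmGVVd3iGjNuYiGdmmruszLzeoANquryph3d3d5qWjcmXZmhmvKm8y7q+kCR5msqYh3d3iZqoq5mWVWhny5iJm7q9gkVnmZmYd3iHiauqyodkZVdYunZnmr3aUkRXiZiHd5mImqu+10RXhWd6yWd5qs3JU0NYmZmZmZmZmbvftDaIZHmqp3eJmay6UzNpmZmaqpmZmaztdGdlV5mal3eIZ5u6ZDaImqvLqneJmZzbd1Vniau6hVeFR5q6hUaKqru7qpiKqpzblmeJms23Q2hUeZrJd2eamqu6mZmqmZzcmImZvMp1NHVHmZvJiJmZmrqqu6qIqZrbmYib3Kl0JVWamZzJmZmqmZq8qYiZh5u6mYisypliNnq6iJy5maqaqaq7u5mHeKyXmnq8qZlRSJqoZ6y5mZqqqaqsuYiHiaqXiquZq5gziqmWWKy5mZmqmaq7mmiYd4moiql6zJZIqoiGab25mZmqmqqqqodod4moiZZ8y4VZmZd3etypmZiZmquauoZoh2iYiIWcy3R5iZd4q7uqmYiZm8qbymV5hWiZd1a8ylSHeJmYq8uYeJmZq6isuXZ4ZHiGRni7y1VniZmJmHd2eImZmZi9umZ4ZXVlaJmb62WJiJh3VWZniIiHd3rsqniIZVaIh4eO63aad4iHiHd4h3VWZ77amImIVXeHV4fP2oiqdniImYd4d3d4mu64mal1R5l2aIr/uprKVHd6qZmHiYiJrOyYiKdniZmHZ4z9u6zZQleamZl3iZmardl5mZiJmZmXZp3cvL24QkeZmZmYeJmazbiIiKmJmZmYZ6q7zMyoQkeZmrqYiJq826mJmZirmZmYd5ms7LqYU1eavLiJqqu7q7iJmZm7mZmZl3it65iZdniay5mZqrqazZWJmZm8qZmZmXet25mbp4maqZmZqqqqqFWJmavcqZmZmXacypm9upmZh4mZmId3VUeZmcy7qZmZmWWLy5nNyoh2dnmYZWd4iHmpmqrMqImqqWaL3KrN2GZWVYmGeavLmJqYnKzbmJq7uXeL3avMpVZVWJmqu8y6mHiXvt2pmqu8ymVqzarLhoZnZ6zLzMynaHU5/ty7u7y7uENXq7zKiIdmeL3Ny6dlZiF/6u26qqq8ljJEm9uFVnVXZ7zcu4ZEQRjuzNuZmazbZBJWeKhTRVV3WM3c6lQiEW3t3w=="/>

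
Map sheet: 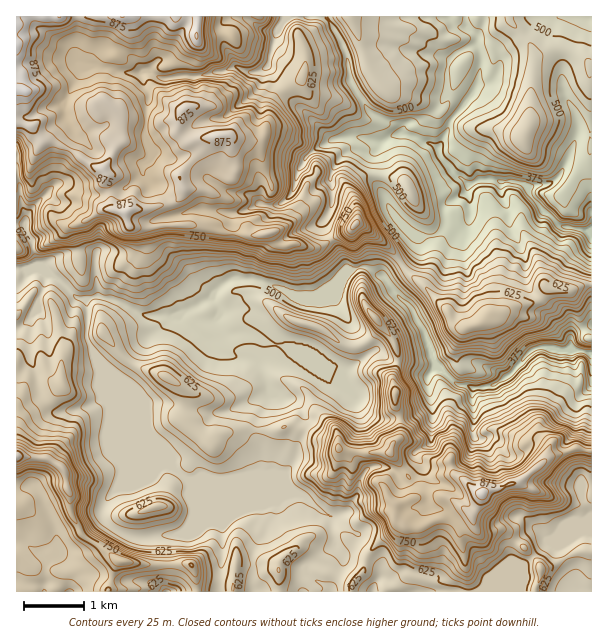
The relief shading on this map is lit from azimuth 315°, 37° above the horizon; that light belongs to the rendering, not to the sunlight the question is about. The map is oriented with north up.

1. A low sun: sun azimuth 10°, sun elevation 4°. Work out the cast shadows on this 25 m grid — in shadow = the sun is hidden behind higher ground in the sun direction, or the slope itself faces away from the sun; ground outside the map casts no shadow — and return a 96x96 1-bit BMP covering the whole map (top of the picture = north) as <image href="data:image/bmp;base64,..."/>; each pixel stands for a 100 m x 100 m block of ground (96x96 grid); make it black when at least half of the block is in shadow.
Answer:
<image width="96" height="96" href="data:image/bmp;base64,Qk2+BAAAAAAAAD4AAAAoAAAAYAAAAGAAAAABAAEAAAAAAIAEAAATCwAAEwsAAAIAAAAAAAAA////AAAAAAD//f/8YPj///////7////+APj///////7////8AH7////////////8ACf///////////x4AAf//////v///wAAAAf//////////gAAAAP//////////B+AAAD///////j/8D/AAAB///////z/4H/gAAD///////z/wP/gAAH//5////z/wP/wAAH//gf///z/gP/wAAP//gD///z/8AfiAAP/+AP/////+AAHAAP//AO/////4AAHgAP//AN///7/jAAPwAP/+AD5//7/HAAP4AP/+AHwe///EAAf8AP/9oPAB///AAF/+AD//4GAA///AB//+DA//wMAAf/8D///+Dh//w8AAP/AD///+D/+/sAAOD8AH///3H/MAOAAOA8AH///HH/gAfAADAAAH//8HP8AAAAPwAAAH//4HD8AAAAfgAAAP//wPgBgBgQYAAAA///A/8Bgzwd+AAAD///h//Bx/w//AAAH//////h//w//wAAD//////5//w//4AAD///+//9//h//8AAB///5//9//B///8AAf//n//5//B///+AA//+f/////D////AA////////8D////gH/////////H////wH/////////z////4f/////////z////9//////////j///////////////n///////////////H////7//////////H////7/////////+P+H////////////8P8AP///////////4f8AB///////////w/4AB///////////z/wAAf////////////gAAf////////////AAAQP//////////+AAAAD//////////8AAAAD//////////4AAAAD//////////wAAAAD//////////wAAAAD//////////iAAAAD///////8f/PAAAAD///////gH+PgAcAD//////nwH8fwA8D//////AAeD4/wD+H/+H9+gAAHgA/wf////////+ADgB/gf/////5////AgB/A///P//AA///gAD+B//+P//gA///gAD8D//8P//8B/P/wAD4B//4H//8Dg/8AAH4D//8H//+Dh+cIkHgD//+P//gDD4cIwAAD//+H//AAD8ccAGAH///D/8HBj84cAfgP///j/wHv7+4+A/wf//nz/hnP/+4///////Pz+DiP/+B//////+f7gHAPh8Ah/////4f7gOAOQAAD/////ge7APAPcAAD////AAA/gPAA/wAH///+AAA/wSAAf4AH///mAAA/8AADHwAPv//jAAA/+AAeACAfO//BgAB//AAcIAAeA/AAgAB8PAf/8AAcB+AABgB8Af//+AAED8AADgD4Gf////gAH4AADwDwP/////4AD4AEH4Dgf/////8ADwAGH4Dif/////8ADwAOH8Dif////v4AHwB/H8DA/////PIAHgP/n8AA////+OcAHgY/78AAf///8MOAHgBwP8AA////wAOAPAAAf4AA////4AfAPAABcQAA////IA+AOAAAaAAA="/>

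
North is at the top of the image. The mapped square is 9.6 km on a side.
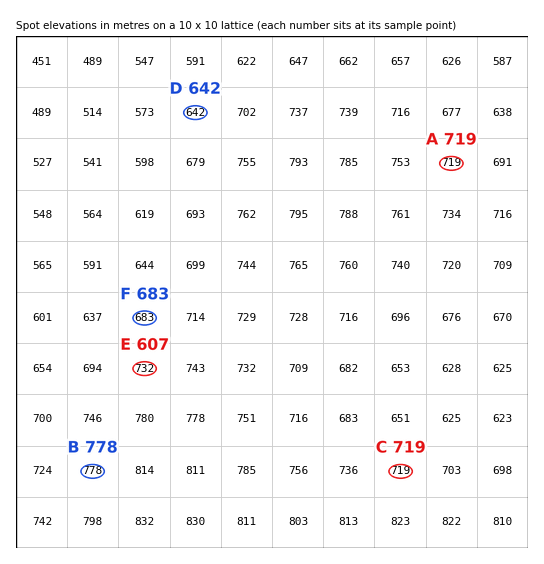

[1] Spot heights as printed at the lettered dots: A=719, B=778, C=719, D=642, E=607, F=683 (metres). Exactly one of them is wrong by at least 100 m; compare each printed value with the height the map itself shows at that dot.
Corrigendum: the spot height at E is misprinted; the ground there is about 732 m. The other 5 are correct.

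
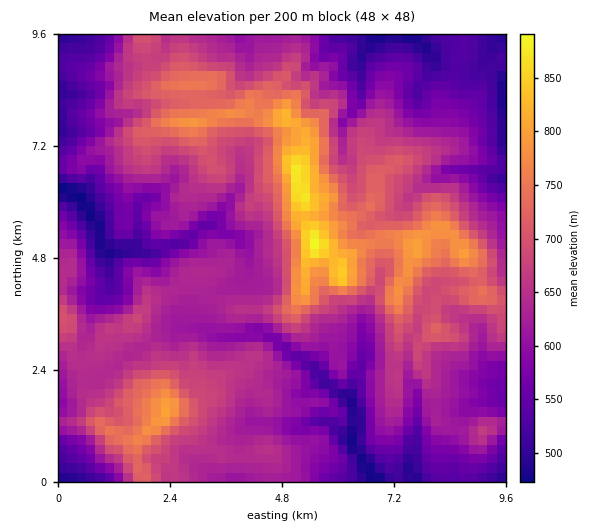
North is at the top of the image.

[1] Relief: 470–895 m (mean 640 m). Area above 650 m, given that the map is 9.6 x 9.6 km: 38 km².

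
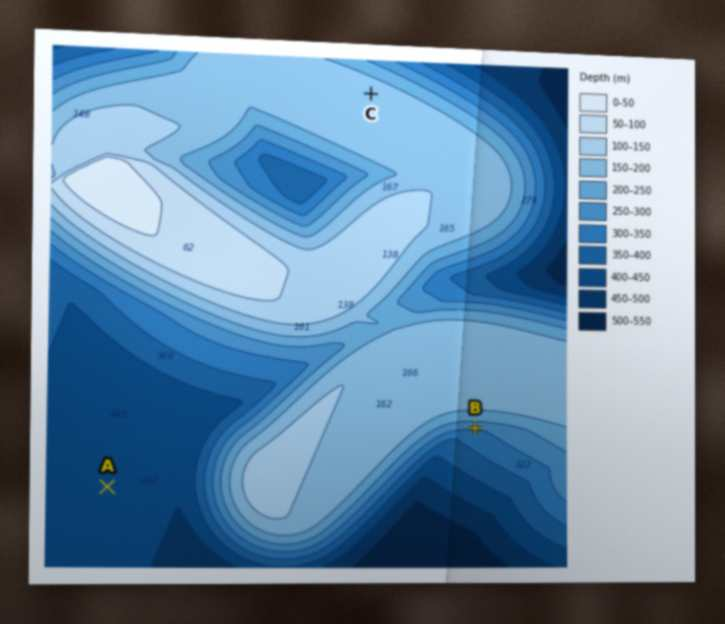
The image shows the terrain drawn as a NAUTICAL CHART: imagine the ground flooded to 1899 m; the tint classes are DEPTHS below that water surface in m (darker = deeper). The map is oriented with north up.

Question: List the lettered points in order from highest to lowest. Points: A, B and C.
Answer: C B A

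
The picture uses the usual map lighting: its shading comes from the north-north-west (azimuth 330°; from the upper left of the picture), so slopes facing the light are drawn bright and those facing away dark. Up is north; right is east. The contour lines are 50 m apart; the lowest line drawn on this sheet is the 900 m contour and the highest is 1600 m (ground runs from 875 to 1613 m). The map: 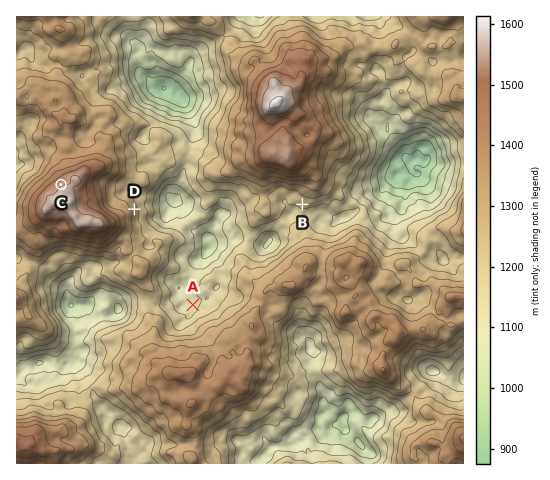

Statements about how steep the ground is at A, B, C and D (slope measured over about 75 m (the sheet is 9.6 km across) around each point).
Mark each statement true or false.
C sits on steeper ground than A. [true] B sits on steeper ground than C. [false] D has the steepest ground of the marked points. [true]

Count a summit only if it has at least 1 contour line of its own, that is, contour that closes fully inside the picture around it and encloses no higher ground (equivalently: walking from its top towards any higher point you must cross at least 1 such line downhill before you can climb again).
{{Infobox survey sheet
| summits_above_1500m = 3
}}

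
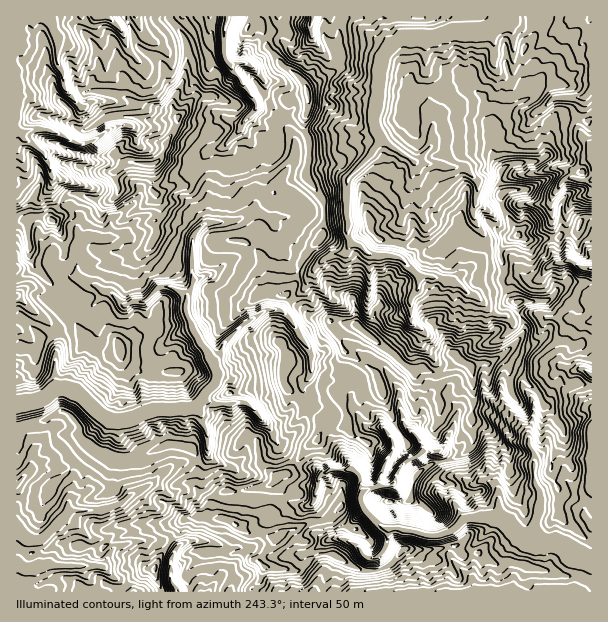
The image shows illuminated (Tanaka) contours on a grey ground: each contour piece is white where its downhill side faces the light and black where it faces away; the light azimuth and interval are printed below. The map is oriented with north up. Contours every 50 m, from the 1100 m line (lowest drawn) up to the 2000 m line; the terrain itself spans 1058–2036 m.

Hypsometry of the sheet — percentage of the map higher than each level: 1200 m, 82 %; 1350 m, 60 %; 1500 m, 33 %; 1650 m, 14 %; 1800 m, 4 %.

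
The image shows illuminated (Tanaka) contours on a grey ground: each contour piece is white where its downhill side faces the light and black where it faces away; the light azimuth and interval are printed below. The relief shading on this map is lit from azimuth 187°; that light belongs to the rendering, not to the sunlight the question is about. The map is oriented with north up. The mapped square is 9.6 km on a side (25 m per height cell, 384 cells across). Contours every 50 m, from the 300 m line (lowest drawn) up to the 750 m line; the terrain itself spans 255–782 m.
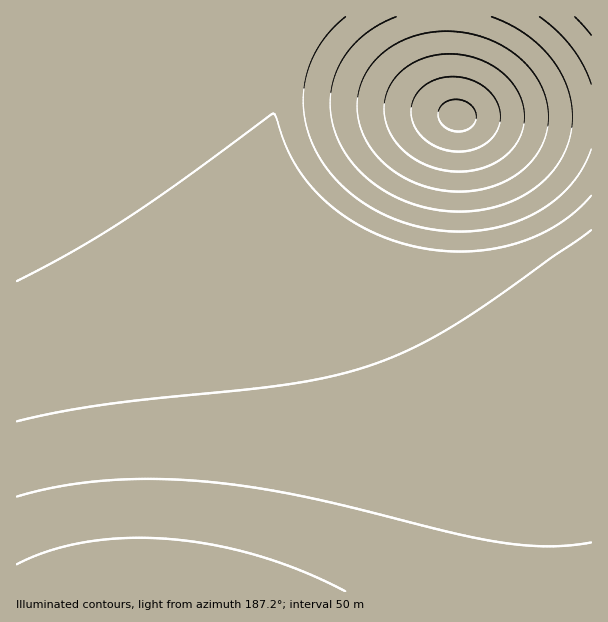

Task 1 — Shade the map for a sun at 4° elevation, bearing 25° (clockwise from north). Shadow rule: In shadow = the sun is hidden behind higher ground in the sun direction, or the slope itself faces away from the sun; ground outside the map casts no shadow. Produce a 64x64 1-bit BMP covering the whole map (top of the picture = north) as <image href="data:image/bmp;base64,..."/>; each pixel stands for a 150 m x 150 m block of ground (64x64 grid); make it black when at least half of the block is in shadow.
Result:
<image width="64" height="64" href="data:image/bmp;base64,Qk0+AgAAAAAAAD4AAAAoAAAAQAAAAEAAAAABAAEAAAAAAAACAAATCwAAEwsAAAIAAAAAAAAA////AAAAAAAAAAAAAAAAAAAAAAAAAAAAAAAAAAAAAAAAAAAAAAAAAAAAAAAAAAAAAAAAAAAAAAAAAAAAAAAAAAAAAAAAAAAAAAAAAAAAAAAAAAAAAAAAAAAAAAAAAAAAAAAAAAAAAAAAAAAAAAAAAAAAAAAAAAAAAAAAAAAAAAAAAAAAAAAAAAAAAAAAAAAAAAAAAAAAAAAAAAAAAAAAAAAAAABgAAAAAAAAAHAAAAAAAAAAeAAAAAAAAAB+AAAAAAAAAH8AAAAAAAAA/4AAAAAAAAD/4AAAAAAAAP/wAAAAAAAA//gAAAAAAAD//gAAAAAAAP//AAAAAAAA///AAAAAAAD//+AAAAAAAP//8AAAAAAA///8AAAAAAH///4AAAAAAf///4AAAAAB////wAAAAAH////wAAAAAf////gAAAAB/////AAAAAH////8AAAAAf////gAAAAD////8AAAAAP////gAAAAA////8AAAAAD////gAAAAAP///8AAAAAA////gAAAAAD///8AAAAAAf///AAAAAAB///4AAAAAAD///AAAAAAAAA/4AAAAAAAAAAAAAAAAAAAAAAAAAAAAAAAAAAAAAAAAAAAAAAAAAAAAAAAAAAAAAAAAAAAAAAAAAAAAAAAAAAAAAAAAAAAAAAAAAAAAAAAAAAAAAAAAAAAAAAAA=="/>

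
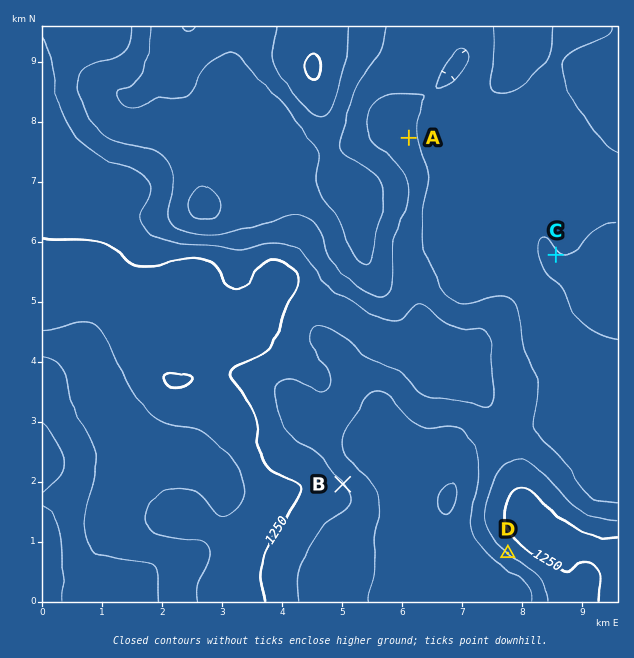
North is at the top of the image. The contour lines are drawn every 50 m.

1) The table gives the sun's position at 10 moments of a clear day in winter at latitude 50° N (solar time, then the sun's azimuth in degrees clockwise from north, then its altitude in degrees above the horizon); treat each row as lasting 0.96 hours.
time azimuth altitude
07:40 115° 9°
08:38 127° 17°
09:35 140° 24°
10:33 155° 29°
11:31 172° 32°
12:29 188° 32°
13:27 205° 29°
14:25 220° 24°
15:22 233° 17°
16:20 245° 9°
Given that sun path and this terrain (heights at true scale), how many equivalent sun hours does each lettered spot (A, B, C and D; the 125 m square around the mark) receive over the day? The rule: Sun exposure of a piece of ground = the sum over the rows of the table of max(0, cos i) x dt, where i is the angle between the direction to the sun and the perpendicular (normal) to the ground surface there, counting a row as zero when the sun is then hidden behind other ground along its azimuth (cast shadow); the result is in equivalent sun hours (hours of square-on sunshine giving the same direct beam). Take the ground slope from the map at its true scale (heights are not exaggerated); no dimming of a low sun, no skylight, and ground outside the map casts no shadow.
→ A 3.6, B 4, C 3.5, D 2.4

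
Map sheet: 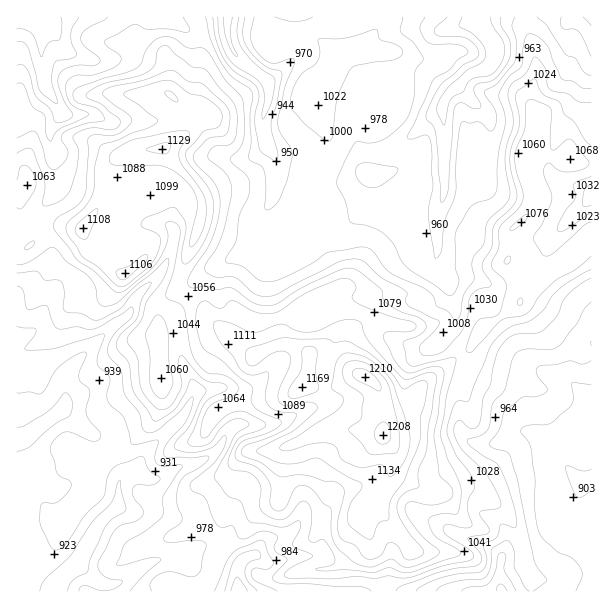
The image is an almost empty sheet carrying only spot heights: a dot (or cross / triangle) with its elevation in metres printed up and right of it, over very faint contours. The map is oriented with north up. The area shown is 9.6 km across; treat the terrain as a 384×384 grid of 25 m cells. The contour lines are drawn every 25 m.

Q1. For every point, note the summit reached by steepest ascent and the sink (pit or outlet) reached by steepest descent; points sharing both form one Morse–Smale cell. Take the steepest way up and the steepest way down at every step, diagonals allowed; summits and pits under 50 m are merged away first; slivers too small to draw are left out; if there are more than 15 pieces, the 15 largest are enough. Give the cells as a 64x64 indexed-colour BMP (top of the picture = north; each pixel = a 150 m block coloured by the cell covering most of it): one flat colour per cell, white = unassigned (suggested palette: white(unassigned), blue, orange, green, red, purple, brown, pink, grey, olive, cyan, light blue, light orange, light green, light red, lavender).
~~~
<image width="64" height="64" href="data:image/bmp;base64,Qk12CAAAAAAAAHYAAAAoAAAAQAAAAEAAAAABAAQAAAAAAAAIAAATCwAAEwsAABAAAAAAAAAA////ALR3HwAOf/8ALKAsACgn1gC9Z5QAS1aMAMJ34wB/f38AIr28AM++FwDox64AeLv/AIrfmACWmP8A1bDFACIiIiIiIiIiJ3d3d3d3d3d3d3d3eZmZmZmZmZmTMzMzIiIiIiIiIiIiIiJ3d3d3d3d3d3d5mZmZmZmZmZMzMzMiIiIiIiIiIiIiInd3d3d3d3d3d3mZmZmZmZmZkzMzMyIiIiIiIiIiIiIid3d3d3d3d3d3mZmZmZmZmZkzMzMzIiIiIiIiIiIiIiInd3d3d3d3d3eZmZmZmZmZmTMzMzMiIiIiIiIiIiIiIiJ3d3d3d3d3d5mZmZmZmZmZMzMzMyIiIiIiIiIiIiIiIid3d3d3d3d5mZmZmZmZmZkzMzMzIiIiIiIiIiIiIiIiInd3d3d3d3mZmZmZmZmZkzMzMzMiIiIiIiIiIiIiIiIiJ3d3d3d3eZmZmZmZmZmTMzMzMyIiIiIiIiIiIiIiIiIid3d3d3d5mZmZmZmZmTMzMzMzIiIiIiIiIiIiIiIiIiInd3d3d3eZmZmZmZkzMzMzMzMiIiIiIiIiIiIiIiIiIiJ3d3d3d3mZkzMzMzMzMzMzMyIiIiIiIiIiIiIiIiIiInd3d3d3eZMzMzMzMzMzMzMzIiIiIiIiIiIiIiIiIiIid3d3d3d3MzMzMzMzMzMzMzMiIiIiIiIiIiIiIiIiIiJ3d3d3d3czMzMzMzMzMzMzMyIiIiIiIiIiIiIiIiIiInd3d3d3dzMzMzMzMzMzMzMzIiIiIiIiIiIiIiIiIiIiJ3d3d3dzMzMzMzMzMzMzMzNSIiIiIiIiIiIiIiIiIiIiJ3d3d3MzMzMzMzMzMzMzM1VSIiIiIiIiIiIiIiIiIiIiIiIiIzMzMzMzMzMzMzMzVVUiIiIiIiIiIiIiIiIiIiIiIiIjMzMzMzMzMzMzMzNVVVIiIiIiIiIiIiIiIiIiIiIiIiETMzMzMzMzMzMzM1VVUiIiIiIiIiIiIiIiIiIiIiIiIREzMzMzMzMzMzMzVVVSIiIiIiIiIiIiIiIiIiIiIiIRERMzMzMzMzMzMzNVVVUiIiIiIiIiIiIiIiIiERESIRERETMzMzMzMzMzM1VVVSIiIiIiIiIiIiIiIiIREREREREREzMzMzMzMzMzVVVVUiIiIiIiIiIiIiIiIiERERERERERMzMzMzMzMzNVVVVVIiIiIiIiIiIiQiIiERERERERERERMzMzMzMzM1VVVVVSIiIiIiIiIiREQhERERERERERERETMzMzMzMzVVVVVVUiIiIiIiIiREREERERERERERERERMzMzMzMzNVVVVVVVIiIiIiIiREREQRERERERERERERETMzMzMzM1VVVVVVVSIiIiIkRERERBERERERERERERERETMzMzMzVVVVVVVVUiIlIiREREREQREREREREREREREREzMzMzNVVVVVVVVSJVUiREREREREQRERERERERERERERMzMzM1VVVVVVVVVVVYREREREREREQREREREREREREREzMzMz5VVVVVVVVVVViEREREREREREERERERERERERERozMzPu5VVVVVVVVVWIhEREREREREQRERERERERERERqqMzM+7lVVVVVVVVVViIhEREREREQRERERERERERERqqqqMz7u5VVVVVVVVVWIiIhERERERBERERERERERERGqqqqjMO7lVVVVVVVVVYiIiIhERERBEREREREREREREaqqqqowzuVVVVVVVVVVWIiIiEREREERERERERERERERqqqqqqDMZlZVVVVVVVVYiIiIREREQRERERERERERERGqqqqqoMxmZmVVVVVVVVWIiIhERERBERERERERERERERqqqqqszGZmZlVVVVVVVYiIiIRERBEREREREREREREREaqqqqzMZmZmZVVVVVVViIiIhEREERERERERERERERERqqqqrMzGZmZt3dVVVViIiIiIREQRERERERERERERERGqqqqszMZmZm3d1VVVWIiIiIhERBEREREREREREREREaqqqqzMxmZmbd3VVVWIiIiIiEREERERERERERERERERqqqqrMzGZmZm3dVVWIiIiIiIRERBERERERERERERERGqqqqszMZmZmZt1VWIiIiIiIhEREEREREREREREREREaq7v/zMxmZmZmZmZoiIiIiIhERERBERERERERERERERu7u//MzGZmZmZmZmaIiIiIiEREREEREREREREREREREbu//8zMZmZmZmZmZmiIiIiEREREERERERERERERERERu7//zMzGZmZmZmZmZoiIiIREREQRERERERERERERERG7u//MzMZmZmZmZmZmiIiIiEREQREREREREREREREREbu7v8zMZmZmZmZmZmaIiIiIREREEREREREREREREREbu7u7zMxmZmZmZmZmZoiIiIhEREQRERERERERERERERu7u7vMxmZmZmZmZmZmiIiIiEREREEREREREREREREREbu7u8zGZmZmZmZmZmaIiIiEREREQRERERERERERERERu7u7zMZmZmZmZmZmZoiIiEREREREERERERERERERERG7u7vMxmZmZmZmZmZmaIiEREREREQREREREREREREREbu7u8zGZmZmZmZmZmZoiEREREREREQREREREREREREbu7u7zMZmZmZmZmZmZmiIREREREREREERERERERERERu7u7vMxmZmZmZmZmZgaIRERERERERERBERERERERERG7u7u8xmZmZmZmZmYABEREREREREREREQREREREREREbu7u7"/>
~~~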